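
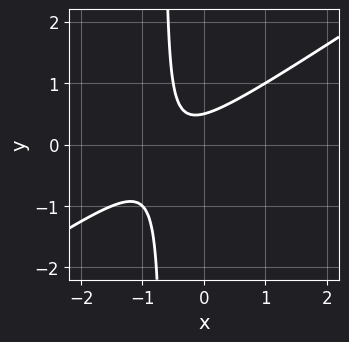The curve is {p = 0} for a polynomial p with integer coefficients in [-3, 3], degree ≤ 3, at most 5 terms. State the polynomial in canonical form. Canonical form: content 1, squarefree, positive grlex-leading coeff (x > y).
2*x^2 - 3*x*y + 2*x - 2*y + 1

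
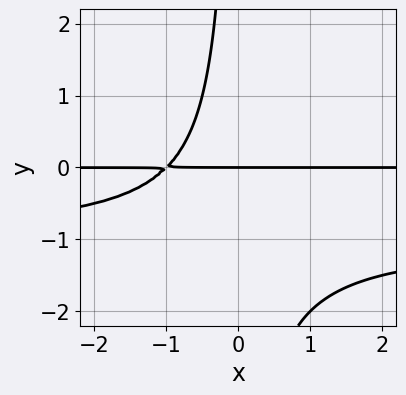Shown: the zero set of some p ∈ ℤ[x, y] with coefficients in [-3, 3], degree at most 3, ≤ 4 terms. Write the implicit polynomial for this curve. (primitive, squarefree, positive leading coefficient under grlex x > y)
1. Degree: a generic line meets the curve in up to 3 points, so deg p = 3.
2. Checking where it meets the axes: one y-axis crossing is at y = 0; the visible x-axis segment lies entirely on the curve.
3. Assembling these constraints gives the stated polynomial.

x*y^2 + x*y + y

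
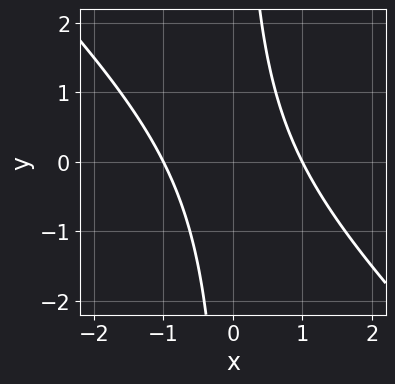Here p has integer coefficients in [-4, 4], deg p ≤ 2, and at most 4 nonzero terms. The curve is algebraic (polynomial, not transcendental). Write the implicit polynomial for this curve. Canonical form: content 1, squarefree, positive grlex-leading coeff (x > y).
x^2 + x*y - 1

First, degree: a generic line meets the curve in up to 2 points, so deg p = 2.
Next, against the integer gridlines: the x-axis gridline crossings are at x ∈ {-1, 1}; it misses every integer gridline on the y-axis.
Finally, these observations pin down the coefficients.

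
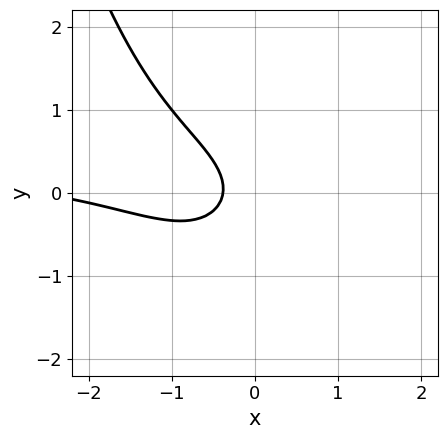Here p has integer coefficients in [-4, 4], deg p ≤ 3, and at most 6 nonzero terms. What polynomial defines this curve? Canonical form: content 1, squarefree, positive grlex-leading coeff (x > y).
2*x^2*y - x^2 - 3*y^2 - 3*x - 1

1. deg p = 3. A generic line meets the curve in up to 3 points.
2. From the axis intercepts and sections: it misses every integer gridline on the y-axis.
3. The integer polynomial consistent with all of this is the stated p.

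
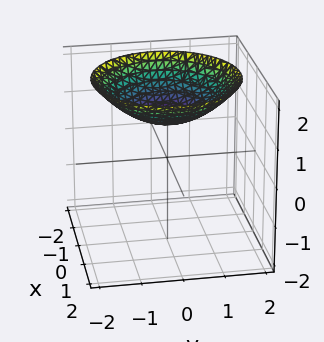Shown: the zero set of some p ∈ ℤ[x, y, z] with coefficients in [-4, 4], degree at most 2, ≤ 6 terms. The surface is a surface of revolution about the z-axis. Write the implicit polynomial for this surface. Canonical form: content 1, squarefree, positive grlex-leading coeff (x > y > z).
x^2 + y^2 - 3*z + 3

(a) The degree is 2 — no degree-1 surface has this shape.
(b) Symmetries: every cross-section ⟂ z is a circle, so x, y appear only via x² + y².
(c) Observable constraints: a circular section at z = 2 has radius between 1 and 2; it misses every integer gridline on the y-axis; it crosses the z-axis at the gridline z = 1; it misses every integer gridline on the x-axis.
(d) Putting this together gives p.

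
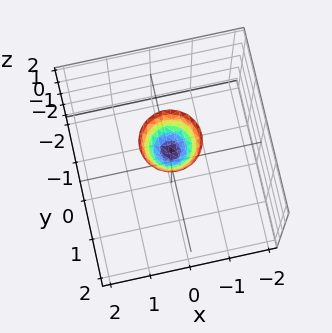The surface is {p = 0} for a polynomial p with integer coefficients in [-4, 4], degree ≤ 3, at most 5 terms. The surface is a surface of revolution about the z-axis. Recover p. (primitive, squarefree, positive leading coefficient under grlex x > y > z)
2*x^2 + 2*y^2 - z + 1

(a) The degree is 2 — no degree-1 surface has this shape.
(b) Symmetries: rotational symmetry about the z-axis ⇒ p depends on x, y only through x² + y².
(c) Reading off the gridlines: the surface avoids every integer y-axis point in the box; it meets the z-axis at z = 1 (among the integer gridlines); a circular section at z = 2 has radius between 0 and 1; no x-intercept at any integer in the box.
(d) The integer polynomial consistent with all of this is the stated p.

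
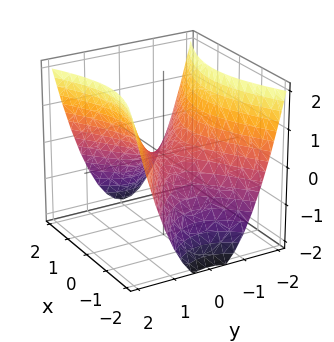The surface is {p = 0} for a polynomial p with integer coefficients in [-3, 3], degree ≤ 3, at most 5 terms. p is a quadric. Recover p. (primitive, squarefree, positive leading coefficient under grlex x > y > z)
(a) deg p = 2. A saddle surface; a quadric.
(b) Symmetries: the x ↦ −x reflection is a symmetry, so x appears only in even powers; mirror symmetry y ↦ −y ⇒ only even powers of y.
(c) Observable constraints: it meets the x-axis at x = 0 (among the integer gridlines); it meets the z-axis at z = 0 (among the integer gridlines); it crosses the y-axis at the gridline y = 0.
(d) Solving for integer coefficients yields p as stated.

x^2 - 2*y^2 + 2*z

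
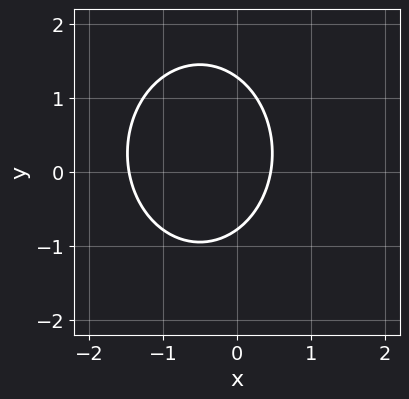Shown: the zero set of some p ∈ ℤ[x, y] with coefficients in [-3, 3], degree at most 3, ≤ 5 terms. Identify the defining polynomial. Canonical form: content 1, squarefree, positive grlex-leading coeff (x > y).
First, the degree is 2 — no degree-1 curve has this shape.
Finally, solving for integer coefficients yields p as stated.

3*x^2 + 2*y^2 + 3*x - y - 2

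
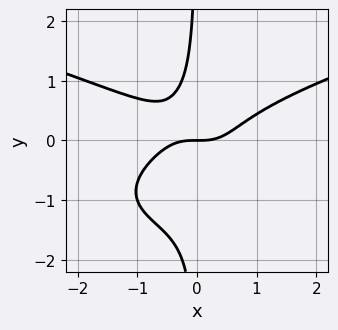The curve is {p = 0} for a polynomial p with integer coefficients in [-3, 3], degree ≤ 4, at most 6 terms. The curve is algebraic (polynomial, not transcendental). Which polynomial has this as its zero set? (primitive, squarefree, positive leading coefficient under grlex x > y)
(a) Degree: the shape is more complex than any degree-3 curve, so deg p = 4.
(b) From the visible intercepts: it meets the x-axis at x = 0 (among the integer gridlines); it meets the y-axis at y = 0 (among the integer gridlines).
(c) These observations pin down the coefficients.

2*x*y^3 - x^3 + 2*x*y^2 + y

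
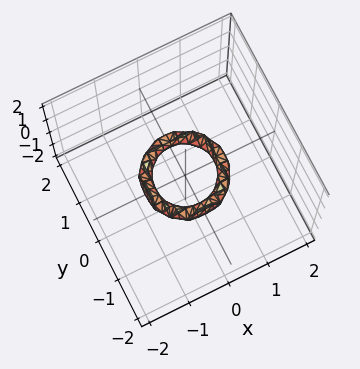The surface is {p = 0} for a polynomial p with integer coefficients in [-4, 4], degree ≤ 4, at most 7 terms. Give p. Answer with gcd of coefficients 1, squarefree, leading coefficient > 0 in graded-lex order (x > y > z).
deg p = 4.
By symmetry, the surface is invariant under rotation about z: p = q(x² + y², z).
Reading off the gridlines: a circular section at z = 0 has radius between 0 and 1; among the integer gridlines, it crosses the x-axis at x ∈ {-1, 1}; the y-axis gridline crossings are at y ∈ {-1, 1}; no z-intercept at any integer in the box.
Solving for integer coefficients yields p as stated.

2*x^4 + 4*x^2*y^2 + 2*y^4 - 3*x^2 - 3*y^2 + 2*z^2 + 1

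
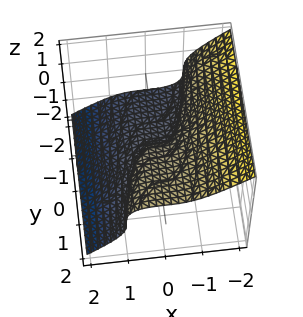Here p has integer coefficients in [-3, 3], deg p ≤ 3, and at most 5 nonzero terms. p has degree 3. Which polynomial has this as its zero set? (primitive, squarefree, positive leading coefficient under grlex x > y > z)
First, the degree is 3 — a generic line meets the surface in up to 3 points.
Then, against the integer gridlines: it crosses the y-axis at the gridline y = 0; it crosses the x-axis at the gridline x = 0; it meets the z-axis at z = 0 (among the integer gridlines).
Finally, these observations pin down the coefficients.

2*x^3 + 3*z^3 - y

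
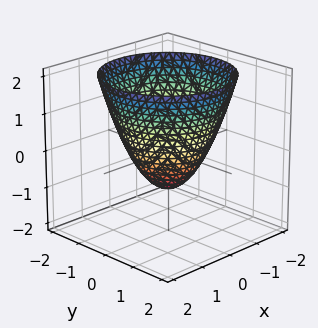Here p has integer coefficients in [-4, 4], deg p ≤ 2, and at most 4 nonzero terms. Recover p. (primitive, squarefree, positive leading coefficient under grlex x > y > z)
1. Degree: the shape is more complex than any degree-1 surface, so deg p = 2.
2. Symmetries: the surface is invariant under rotation about z: p = q(x² + y², z).
3. Against the integer gridlines: among the integer gridlines, it crosses the x-axis at x ∈ {-1, 1}; one z-axis crossing is at z = -1.
4. The integer polynomial consistent with all of this is the stated p.

x^2 + y^2 - z - 1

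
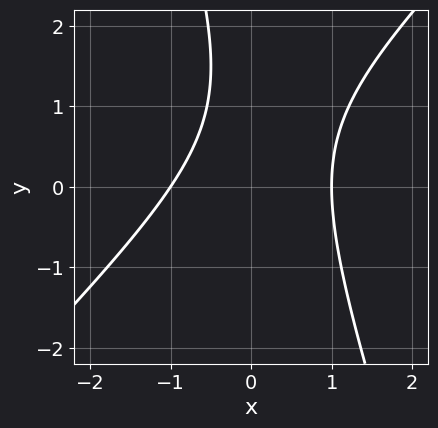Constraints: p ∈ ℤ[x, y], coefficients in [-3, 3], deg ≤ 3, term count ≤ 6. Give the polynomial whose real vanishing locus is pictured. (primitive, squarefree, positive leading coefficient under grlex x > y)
1. Degree: the shape is more complex than any degree-1 curve, so deg p = 2.
2. From the visible intercepts: it misses every integer gridline on the y-axis; the x-axis gridline crossings are at x ∈ {-1, 1}.
3. The integer polynomial consistent with all of this is the stated p.

3*x^2 - 2*x*y - y^2 + 2*y - 3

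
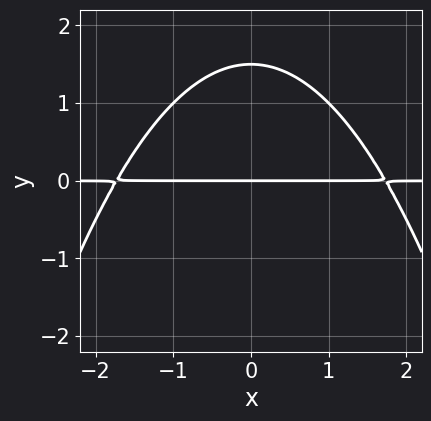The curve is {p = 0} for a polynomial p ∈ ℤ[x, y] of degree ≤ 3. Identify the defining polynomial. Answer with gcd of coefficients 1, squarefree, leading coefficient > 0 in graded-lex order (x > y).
First, deg p = 3. No degree-2 curve has this shape.
Then, symmetries: the x ↦ −x reflection is a symmetry, so x appears only in even powers.
Then, from the axis intercepts and sections: one y-axis crossing is at y = 0; every point of the x-axis in the box is on the curve.
Finally, these observations pin down the coefficients.

x^2*y + 2*y^2 - 3*y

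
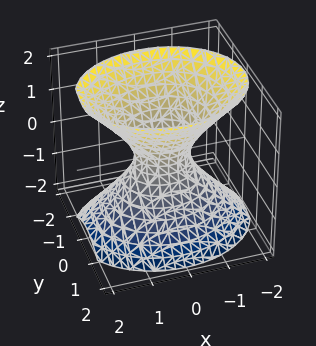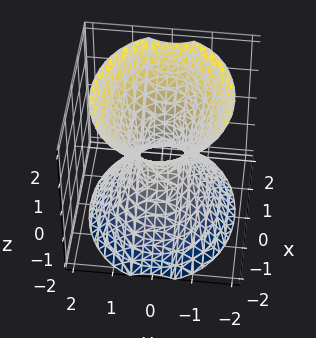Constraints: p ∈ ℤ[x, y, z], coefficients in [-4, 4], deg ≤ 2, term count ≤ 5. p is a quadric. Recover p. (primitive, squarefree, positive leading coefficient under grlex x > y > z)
(a) Degree: an hourglass — one-sheet hyperboloid; a quadric, so deg p = 2.
(b) Symmetries: mirror symmetry y ↦ −y ⇒ only even powers of y; it's symmetric under x → −x, forcing even powers of x; it's symmetric under z → −z, forcing even powers of z.
(c) Observable constraints: the surface avoids every integer z-axis point in the box.
(d) Assembling these constraints gives the stated polynomial.

2*x^2 + 3*y^2 - 2*z^2 - 1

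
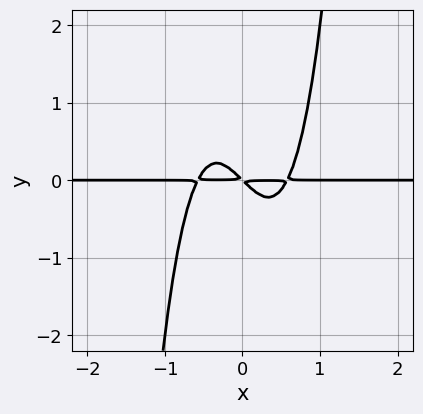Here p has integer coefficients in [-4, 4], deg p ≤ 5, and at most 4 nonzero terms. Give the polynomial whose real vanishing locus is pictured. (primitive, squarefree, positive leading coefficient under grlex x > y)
(a) Degree: the shape is more complex than any degree-3 curve, so deg p = 4.
(b) Reading off the gridlines: every point of the x-axis in the box is on the curve.
(c) These observations pin down the coefficients.

3*x^3*y - x*y - y^2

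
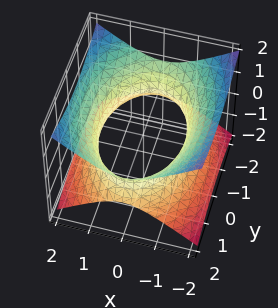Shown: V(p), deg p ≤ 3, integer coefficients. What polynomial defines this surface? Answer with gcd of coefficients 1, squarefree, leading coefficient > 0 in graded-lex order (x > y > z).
2*x^2 + y^2 - 3*z^2 - 3

1. deg p = 2. An hourglass — one-sheet hyperboloid; a quadric.
2. Symmetries: mirror symmetry z ↦ −z ⇒ only even powers of z; it's symmetric under x → −x, forcing even powers of x; it's symmetric under y → −y, forcing even powers of y.
3. Against the integer gridlines: the surface avoids every integer z-axis point in the box.
4. Matching integer coefficients to the picture gives p.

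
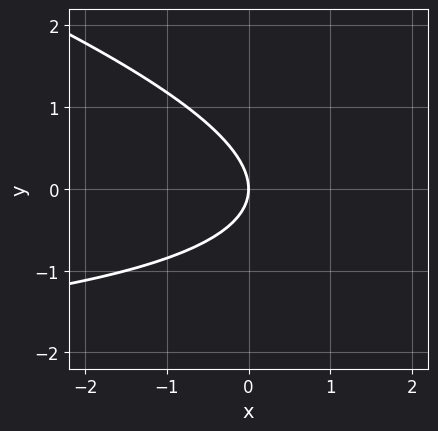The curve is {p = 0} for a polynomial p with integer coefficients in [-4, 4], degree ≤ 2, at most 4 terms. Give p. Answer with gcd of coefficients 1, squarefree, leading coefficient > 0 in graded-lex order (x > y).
x*y + 3*y^2 + 3*x

1. deg p = 2.
2. From the axis intercepts and sections: it meets the x-axis at x = 0 (among the integer gridlines); one y-axis crossing is at y = 0.
3. Assembling these constraints gives the stated polynomial.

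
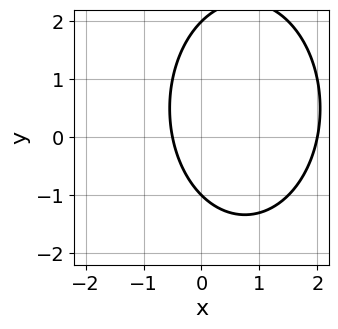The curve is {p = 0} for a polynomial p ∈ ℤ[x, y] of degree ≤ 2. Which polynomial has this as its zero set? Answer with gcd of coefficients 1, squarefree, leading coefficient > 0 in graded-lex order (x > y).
2*x^2 + y^2 - 3*x - y - 2

First, deg p = 2. The shape is more complex than any degree-1 curve.
Next, from the axis intercepts and sections: it meets the x-axis at x = 2 (among the integer gridlines); among the integer gridlines, it crosses the y-axis at y ∈ {-1, 2}.
Finally, putting this together gives p.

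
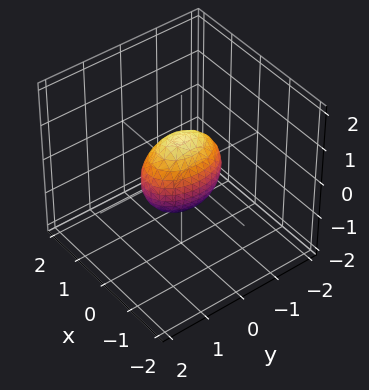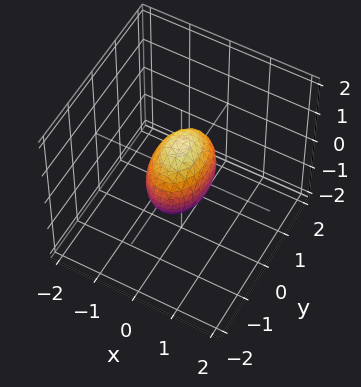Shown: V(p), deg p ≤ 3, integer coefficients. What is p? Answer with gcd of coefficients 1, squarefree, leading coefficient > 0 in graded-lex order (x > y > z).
2*x^2 + y^2 + z^2 - 1

1. deg p = 2. A closed, bounded, convex surface; a quadric.
2. Symmetries: mirror symmetry y ↦ −y ⇒ only even powers of y; mirror symmetry x ↦ −x ⇒ only even powers of x; it's symmetric under z → −z, forcing even powers of z.
3. Checking where it meets the axes: among the integer gridlines, it crosses the y-axis at y ∈ {-1, 1}; among the integer gridlines, it crosses the z-axis at z ∈ {-1, 1}.
4. These observations pin down the coefficients.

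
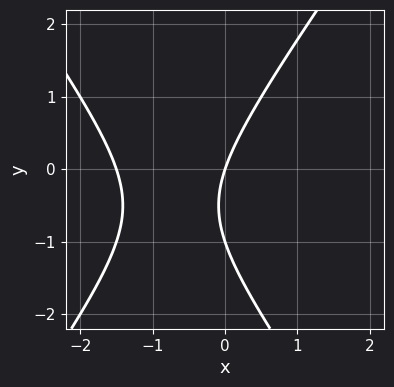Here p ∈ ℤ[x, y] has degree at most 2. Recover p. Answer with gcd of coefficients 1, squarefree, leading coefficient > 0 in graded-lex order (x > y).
2*x^2 - y^2 + 3*x - y

First, degree: a generic line meets the curve in up to 2 points, so deg p = 2.
Then, from the axis intercepts and sections: among the integer gridlines, it crosses the y-axis at y ∈ {-1, 0}; it meets the x-axis at x = 0 (among the integer gridlines).
Finally, matching integer coefficients to the picture gives p.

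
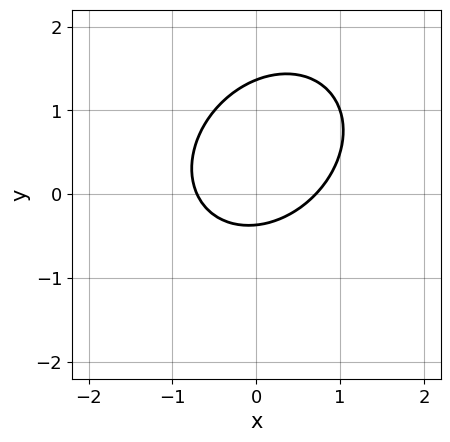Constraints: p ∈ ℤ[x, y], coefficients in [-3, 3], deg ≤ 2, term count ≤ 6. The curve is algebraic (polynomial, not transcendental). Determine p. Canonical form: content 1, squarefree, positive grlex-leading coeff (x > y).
2*x^2 - x*y + 2*y^2 - 2*y - 1

1. Degree: a generic line meets the curve in up to 2 points, so deg p = 2.
2. The integer polynomial consistent with all of this is the stated p.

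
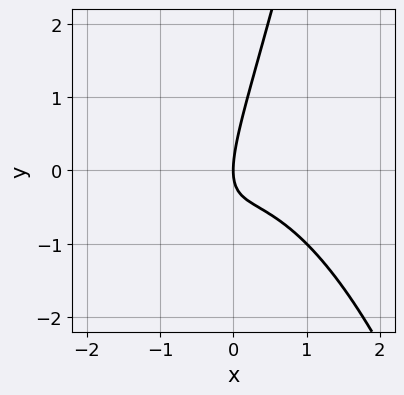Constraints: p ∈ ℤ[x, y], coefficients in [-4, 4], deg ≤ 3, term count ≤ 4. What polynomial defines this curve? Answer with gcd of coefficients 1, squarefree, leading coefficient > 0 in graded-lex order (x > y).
First, degree: a generic line meets the curve in up to 3 points, so deg p = 3.
Then, from the axis intercepts and sections: it crosses the x-axis at the gridline x = 0; it crosses the y-axis at the gridline y = 0.
Finally, these observations pin down the coefficients.

2*x^3 + 3*x*y - y^2 + 2*x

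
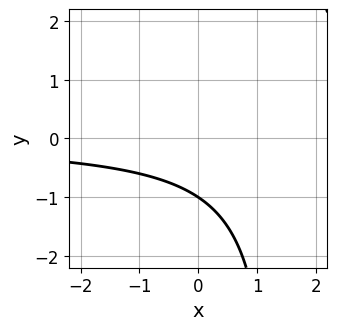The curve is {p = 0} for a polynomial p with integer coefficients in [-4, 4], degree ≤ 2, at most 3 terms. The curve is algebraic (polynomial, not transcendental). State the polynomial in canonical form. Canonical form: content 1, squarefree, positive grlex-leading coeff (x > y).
(a) Degree: a generic line meets the curve in up to 2 points, so deg p = 2.
(b) Reading off the gridlines: one y-axis crossing is at y = -1; it misses every integer gridline on the x-axis.
(c) Together with the visible shape, these determine p as stated.

2*x*y - 3*y - 3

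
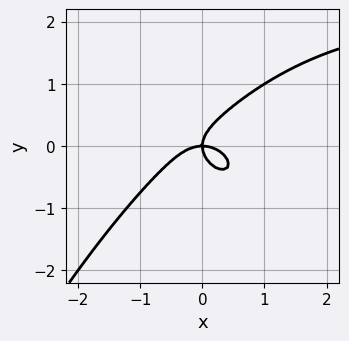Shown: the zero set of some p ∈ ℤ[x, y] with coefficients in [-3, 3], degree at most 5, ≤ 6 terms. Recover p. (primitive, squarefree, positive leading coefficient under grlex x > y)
x^3*y - 2*x^3 + 3*y^3 - 2*x*y

First, degree: the shape is more complex than any degree-3 curve, so deg p = 4.
Then, reading off the gridlines: it meets the y-axis at y = 0 (among the integer gridlines); one x-axis crossing is at x = 0.
Finally, these observations pin down the coefficients.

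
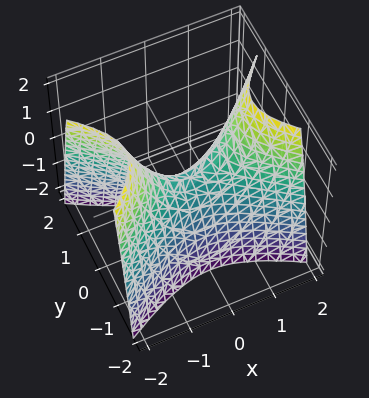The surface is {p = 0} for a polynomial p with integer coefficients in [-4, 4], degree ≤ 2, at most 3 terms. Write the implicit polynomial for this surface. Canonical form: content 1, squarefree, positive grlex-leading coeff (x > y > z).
x^2 - 2*y^2 - z

deg p = 2. A hyperbolic paraboloid; a quadric.
Symmetries: mirror symmetry x ↦ −x ⇒ only even powers of x; mirror symmetry y ↦ −y ⇒ only even powers of y.
Checking where it meets the axes: it meets the y-axis at y = 0 (among the integer gridlines); it meets the z-axis at z = 0 (among the integer gridlines); it meets the x-axis at x = 0 (among the integer gridlines).
These observations pin down the coefficients.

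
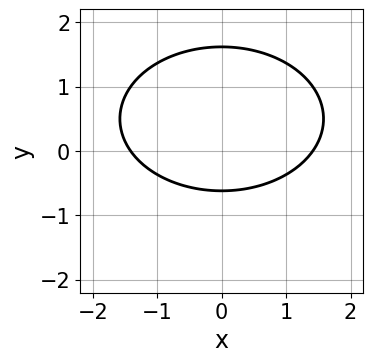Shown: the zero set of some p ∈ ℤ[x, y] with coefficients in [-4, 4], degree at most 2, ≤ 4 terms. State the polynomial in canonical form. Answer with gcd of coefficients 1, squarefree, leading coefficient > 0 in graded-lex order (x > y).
x^2 + 2*y^2 - 2*y - 2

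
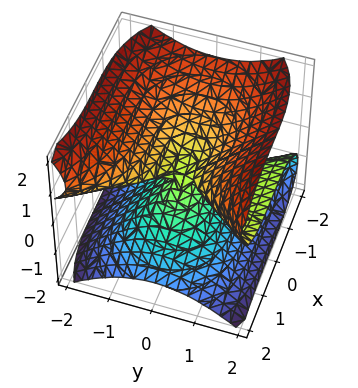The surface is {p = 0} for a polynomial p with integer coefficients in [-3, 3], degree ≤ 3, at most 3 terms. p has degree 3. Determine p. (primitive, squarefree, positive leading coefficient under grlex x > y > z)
x^3 - 3*y^2*z + 3*z^3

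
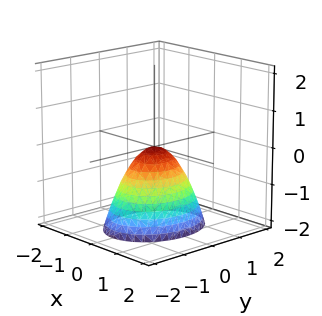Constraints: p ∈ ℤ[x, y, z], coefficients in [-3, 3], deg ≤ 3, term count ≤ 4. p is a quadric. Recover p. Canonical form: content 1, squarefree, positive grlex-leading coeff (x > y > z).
3*x^2 + 2*y^2 + 2*z

(a) deg p = 2. A paraboloid; a quadric.
(b) Symmetries: mirror symmetry y ↦ −y ⇒ only even powers of y; mirror symmetry x ↦ −x ⇒ only even powers of x.
(c) Observable constraints: one z-axis crossing is at z = 0; it crosses the x-axis at the gridline x = 0.
(d) These observations pin down the coefficients.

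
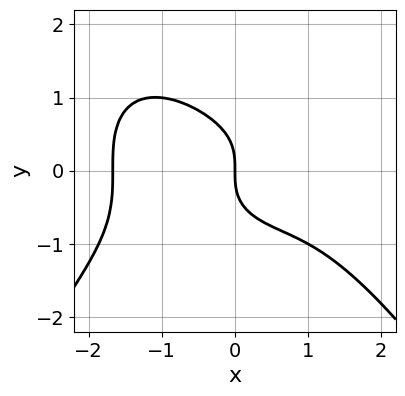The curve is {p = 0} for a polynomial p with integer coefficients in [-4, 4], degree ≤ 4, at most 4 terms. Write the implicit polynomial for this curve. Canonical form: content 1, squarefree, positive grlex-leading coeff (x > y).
(a) deg p = 4. No degree-3 curve has this shape.
(b) Against the integer gridlines: it meets the y-axis at y = 0 (among the integer gridlines); one x-axis crossing is at x = 0.
(c) Fitting integer coefficients to these (and the overall shape) gives p.

x^4 + 3*y^3 - x^2 + 3*x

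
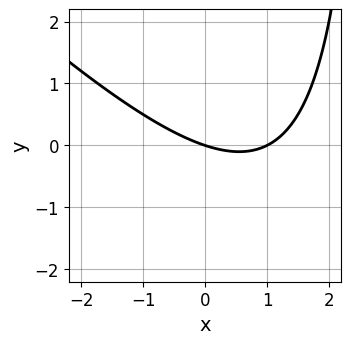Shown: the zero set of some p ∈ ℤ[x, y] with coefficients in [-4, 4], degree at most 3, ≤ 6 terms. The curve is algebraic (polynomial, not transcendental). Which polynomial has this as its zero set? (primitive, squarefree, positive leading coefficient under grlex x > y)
First, deg p = 2. A generic line meets the curve in up to 2 points.
Then, checking where it meets the axes: one y-axis crossing is at y = 0; among the integer gridlines, it crosses the x-axis at x ∈ {0, 1}.
Finally, solving for integer coefficients yields p as stated.

x^2 + x*y - x - 3*y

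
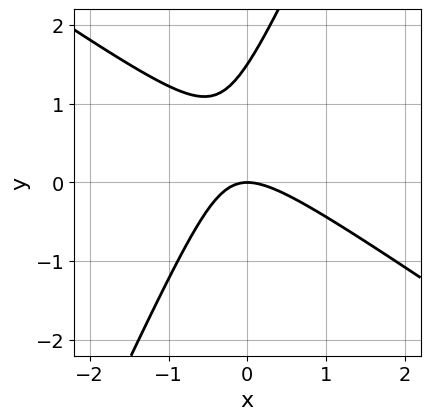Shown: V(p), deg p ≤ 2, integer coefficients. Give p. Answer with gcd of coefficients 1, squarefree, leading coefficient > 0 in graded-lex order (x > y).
3*x^2 + 3*x*y - 2*y^2 + 3*y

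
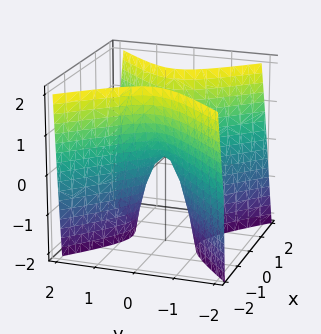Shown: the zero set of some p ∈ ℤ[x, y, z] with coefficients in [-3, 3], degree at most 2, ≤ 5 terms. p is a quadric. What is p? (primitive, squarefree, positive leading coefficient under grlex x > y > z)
3*x^2 - 3*y^2 - z

(a) Degree: a saddle surface; a quadric, so deg p = 2.
(b) Symmetries: mirror symmetry y ↦ −y ⇒ only even powers of y; it's symmetric under x → −x, forcing even powers of x.
(c) Observable constraints: one y-axis crossing is at y = 0; one z-axis crossing is at z = 0; it meets the x-axis at x = 0 (among the integer gridlines).
(d) Fitting integer coefficients to these (and the overall shape) gives p.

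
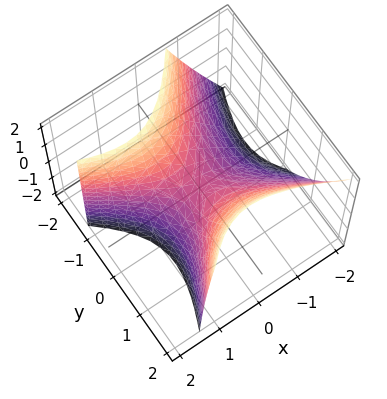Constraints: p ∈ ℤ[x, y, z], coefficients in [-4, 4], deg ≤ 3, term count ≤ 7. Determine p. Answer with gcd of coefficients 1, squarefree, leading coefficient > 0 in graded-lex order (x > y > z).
1. The degree is 2 — the shape is more complex than any degree-1 surface.
2. Checking where it meets the axes: it crosses the y-axis at the gridline y = 0; one x-axis crossing is at x = 0.
3. Solving for integer coefficients yields p as stated.

2*x^2 + 2*x*y - x*z - 2*y^2 + 2*z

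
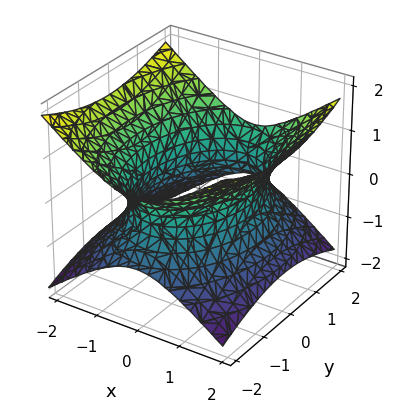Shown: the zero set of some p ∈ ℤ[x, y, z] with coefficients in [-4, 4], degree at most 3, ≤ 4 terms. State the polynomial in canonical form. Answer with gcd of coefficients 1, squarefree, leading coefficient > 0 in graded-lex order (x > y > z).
1. The degree is 2 — one connected sheet with a waist; a quadric.
2. Symmetries: it's symmetric under z → −z, forcing even powers of z; the y ↦ −y reflection is a symmetry, so y appears only in even powers; the x ↦ −x reflection is a symmetry, so x appears only in even powers.
3. Reading off the gridlines: no z-intercept at any integer in the box.
4. The integer polynomial consistent with all of this is the stated p.

2*x^2 + y^2 - 3*z^2 - 3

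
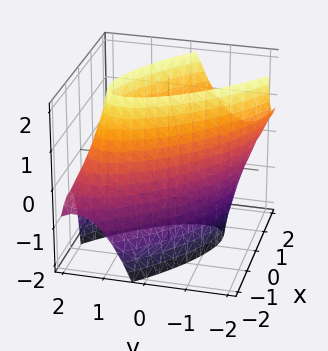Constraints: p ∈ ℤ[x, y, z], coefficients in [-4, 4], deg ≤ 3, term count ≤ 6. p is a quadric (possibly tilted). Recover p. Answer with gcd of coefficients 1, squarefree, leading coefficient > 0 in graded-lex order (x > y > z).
2*x^2 + 3*x*y - x*z + 2*y^2 - 3

First, the degree is 2 — the shape is more complex than any degree-1 surface.
Next, from the axis intercepts and sections: it misses every integer gridline on the z-axis.
Finally, fitting integer coefficients to these (and the overall shape) gives p.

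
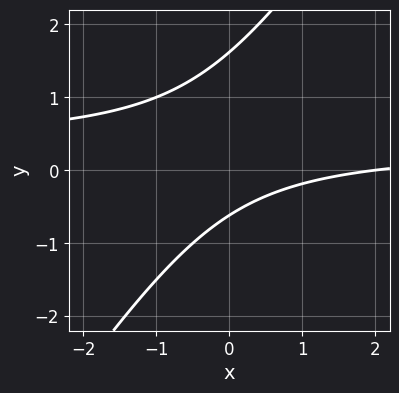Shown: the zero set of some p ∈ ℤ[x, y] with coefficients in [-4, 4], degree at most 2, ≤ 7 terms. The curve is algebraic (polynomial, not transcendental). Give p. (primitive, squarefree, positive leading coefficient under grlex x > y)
First, degree: the shape is more complex than any degree-1 curve, so deg p = 2.
Next, from the visible intercepts: it meets the x-axis at x = 2 (among the integer gridlines).
Finally, matching integer coefficients to the picture gives p.

3*x*y - 2*y^2 - x + 2*y + 2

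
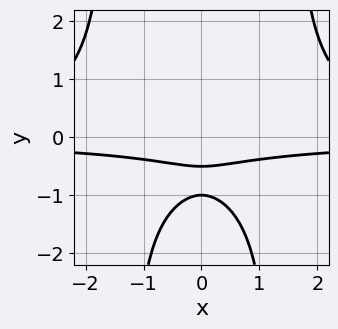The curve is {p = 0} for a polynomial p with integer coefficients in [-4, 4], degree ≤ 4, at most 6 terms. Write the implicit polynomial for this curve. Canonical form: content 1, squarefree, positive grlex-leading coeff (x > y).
x^2*y^2 - 2*y^2 - 3*y - 1

First, deg p = 4. A generic line meets the curve in up to 4 points.
Next, symmetries: the x ↦ −x reflection is a symmetry, so x appears only in even powers.
Next, reading off the gridlines: the curve avoids every integer x-axis point in the box; one y-axis crossing is at y = -1.
Finally, matching integer coefficients to the picture gives p.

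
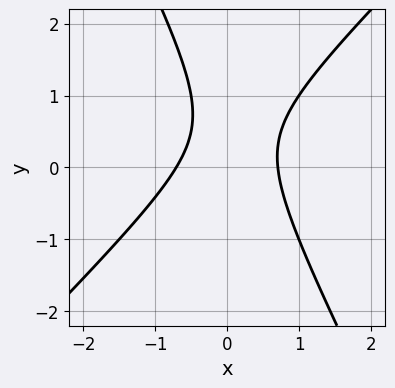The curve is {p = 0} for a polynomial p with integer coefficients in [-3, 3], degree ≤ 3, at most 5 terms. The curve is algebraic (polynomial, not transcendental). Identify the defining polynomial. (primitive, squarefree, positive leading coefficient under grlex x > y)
(a) The degree is 2 — a generic line meets the curve in up to 2 points.
(b) Checking where it meets the axes: it misses every integer gridline on the y-axis.
(c) Together with the visible shape, these determine p as stated.

2*x^2 - x*y - y^2 + y - 1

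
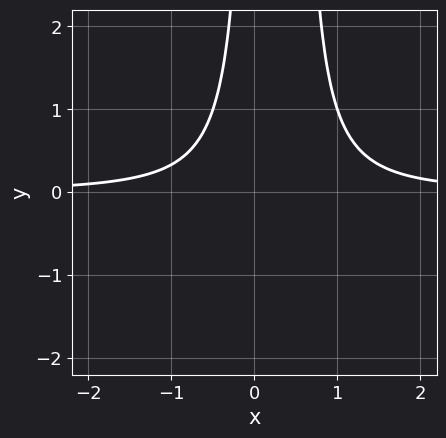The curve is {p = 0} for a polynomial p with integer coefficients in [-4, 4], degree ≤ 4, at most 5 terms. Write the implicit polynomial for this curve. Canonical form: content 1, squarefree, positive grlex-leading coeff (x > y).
1. Degree: no degree-2 curve has this shape, so deg p = 3.
2. Observable constraints: the curve avoids every integer x-axis point in the box; no y-intercept at any integer in the box.
3. Fitting integer coefficients to these (and the overall shape) gives p.

2*x^2*y - x*y - 1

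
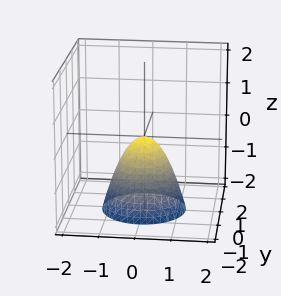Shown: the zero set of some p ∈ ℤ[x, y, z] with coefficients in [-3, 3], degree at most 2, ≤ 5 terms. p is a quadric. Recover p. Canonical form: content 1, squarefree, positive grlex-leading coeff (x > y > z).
deg p = 2.
Symmetries: the z-axis is an axis of rotation, so x and y enter only as x² + y².
From the axis intercepts and sections: a circular section at z = -2 has radius between 1 and 2; it meets the y-axis at y = 0 (among the integer gridlines); it meets the z-axis at z = 0 (among the integer gridlines); it crosses the x-axis at the gridline x = 0.
Fitting integer coefficients to these (and the overall shape) gives p.

3*x^2 + 3*y^2 + 2*z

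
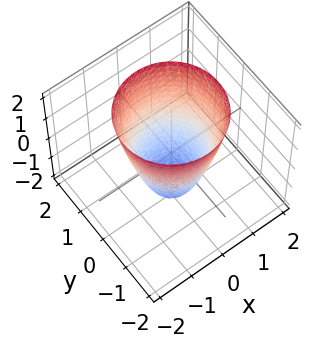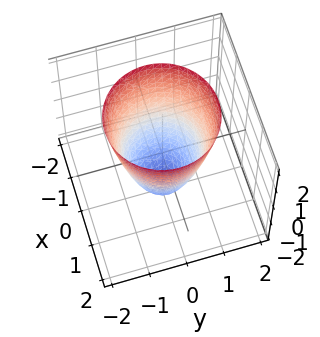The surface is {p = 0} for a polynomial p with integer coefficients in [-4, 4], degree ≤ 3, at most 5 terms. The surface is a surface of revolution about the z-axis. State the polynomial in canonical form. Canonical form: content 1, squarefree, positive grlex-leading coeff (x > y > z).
First, degree: the shape is more complex than any degree-1 surface, so deg p = 2.
Next, by symmetry, the z-axis is an axis of rotation, so x and y enter only as x² + y².
Then, from the axis intercepts and sections: the y-axis gridline crossings are at y ∈ {-1, 1}; the x-axis gridline crossings are at x ∈ {-1, 1}; one z-axis crossing is at z = -2.
Finally, putting this together gives p.

2*x^2 + 2*y^2 - z - 2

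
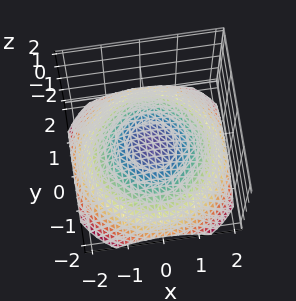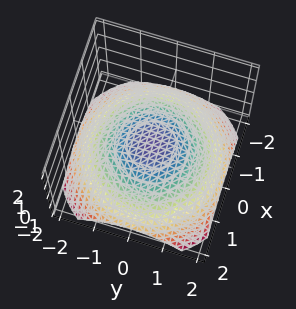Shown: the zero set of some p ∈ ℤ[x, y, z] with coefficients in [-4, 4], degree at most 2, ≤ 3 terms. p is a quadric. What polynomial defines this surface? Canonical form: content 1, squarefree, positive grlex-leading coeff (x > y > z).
x^2 + y^2 + 3*z

1. deg p = 2. A paraboloid; a quadric.
2. Symmetries: rotational symmetry about the z-axis ⇒ p depends on x, y only through x² + y².
3. From the visible intercepts: one y-axis crossing is at y = 0; it meets the x-axis at x = 0 (among the integer gridlines).
4. These observations pin down the coefficients.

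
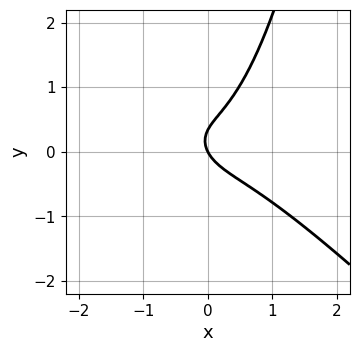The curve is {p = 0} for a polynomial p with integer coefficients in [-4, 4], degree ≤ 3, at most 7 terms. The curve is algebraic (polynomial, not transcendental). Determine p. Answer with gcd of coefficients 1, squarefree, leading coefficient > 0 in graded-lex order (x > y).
1. Degree: no degree-2 curve has this shape, so deg p = 3.
2. From the visible intercepts: one y-axis crossing is at y = 0; it meets the x-axis at x = 0 (among the integer gridlines).
3. Fitting integer coefficients to these (and the overall shape) gives p.

3*x^3 + 3*x^2*y - 3*y^2 + 2*x + y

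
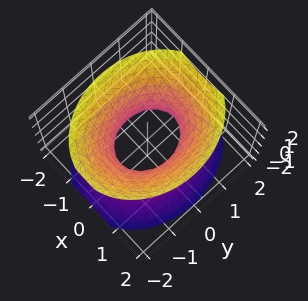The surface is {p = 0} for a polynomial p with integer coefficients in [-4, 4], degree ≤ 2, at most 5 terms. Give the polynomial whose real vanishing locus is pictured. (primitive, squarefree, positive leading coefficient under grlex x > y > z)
3*x^2 + 2*y^2 - 2*z^2 - 2

Degree: an hourglass — one-sheet hyperboloid; a quadric, so deg p = 2.
Symmetries: the z ↦ −z reflection is a symmetry, so z appears only in even powers; the y ↦ −y reflection is a symmetry, so y appears only in even powers; mirror symmetry x ↦ −x ⇒ only even powers of x.
Checking where it meets the axes: the y-axis gridline crossings are at y ∈ {-1, 1}; it misses every integer gridline on the z-axis.
Assembling these constraints gives the stated polynomial.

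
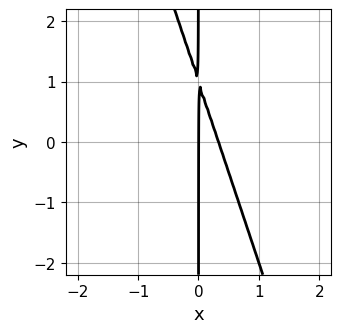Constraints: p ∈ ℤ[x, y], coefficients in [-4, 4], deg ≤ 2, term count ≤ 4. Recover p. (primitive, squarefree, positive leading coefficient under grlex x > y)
(a) deg p = 2. A generic line meets the curve in up to 2 points.
(b) Reading off the gridlines: one x-axis crossing is at x = 0; the visible y-axis segment lies entirely on the curve.
(c) Putting this together gives p.

3*x^2 + x*y - x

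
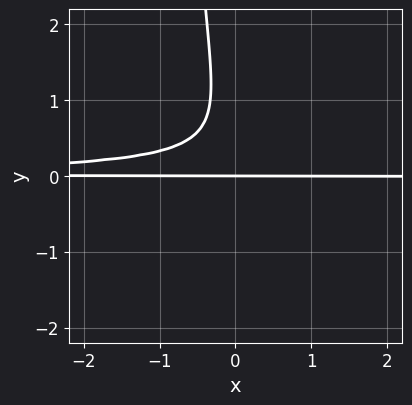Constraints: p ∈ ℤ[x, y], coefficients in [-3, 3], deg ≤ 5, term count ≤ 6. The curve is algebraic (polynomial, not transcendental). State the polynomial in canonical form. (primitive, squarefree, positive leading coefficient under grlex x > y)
Degree: no degree-3 curve has this shape, so deg p = 4.
Against the integer gridlines: one y-axis crossing is at y = 0; every point of the x-axis in the box is on the curve.
These observations pin down the coefficients.

x*y^3 + 2*x*y^2 + y^3 - y^2 + y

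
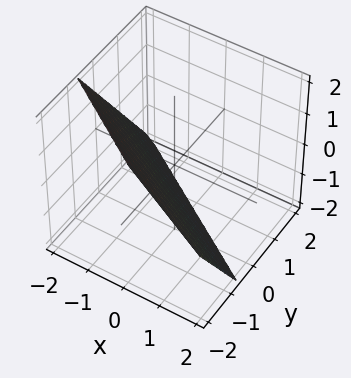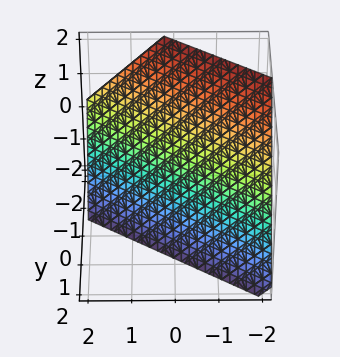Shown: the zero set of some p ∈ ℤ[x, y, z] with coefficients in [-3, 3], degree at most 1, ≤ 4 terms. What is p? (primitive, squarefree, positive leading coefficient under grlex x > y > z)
2*x + 3*y + 2*z + 2

(a) The degree is 1 — the surface is flat (a plane).
(b) Against the integer gridlines: it crosses the z-axis at the gridline z = -1; it meets the x-axis at x = -1 (among the integer gridlines).
(c) Together with the visible shape, these determine p as stated.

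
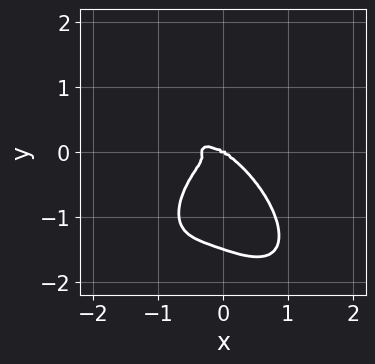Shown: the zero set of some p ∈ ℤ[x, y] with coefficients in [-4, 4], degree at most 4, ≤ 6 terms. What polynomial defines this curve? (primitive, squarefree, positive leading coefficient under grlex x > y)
First, the degree is 4 — no degree-3 curve has this shape.
Then, from the visible intercepts: one x-axis crossing is at x = 0; it crosses the y-axis at the gridline y = 0.
Finally, these observations pin down the coefficients.

3*x^4 + 2*y^4 + x^3 - x*y^2 + 3*y^3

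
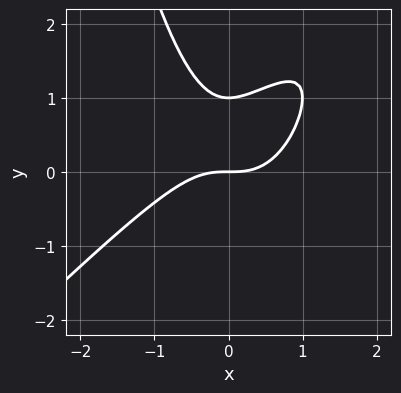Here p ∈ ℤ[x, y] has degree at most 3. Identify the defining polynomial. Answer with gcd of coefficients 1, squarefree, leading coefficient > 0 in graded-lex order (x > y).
x^3 - x^2*y + y^2 - y

1. deg p = 3. The shape is more complex than any degree-2 curve.
2. Reading off the gridlines: it meets the x-axis at x = 0 (among the integer gridlines); among the integer gridlines, it crosses the y-axis at y ∈ {0, 1}.
3. Matching integer coefficients to the picture gives p.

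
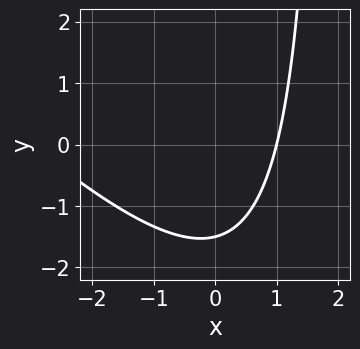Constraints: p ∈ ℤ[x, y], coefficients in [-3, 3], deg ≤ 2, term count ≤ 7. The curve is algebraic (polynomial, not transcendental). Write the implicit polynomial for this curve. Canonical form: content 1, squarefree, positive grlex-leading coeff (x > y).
x^2 + x*y + 2*x - 2*y - 3

The degree is 2 — the shape is more complex than any degree-1 curve.
From the visible intercepts: one x-axis crossing is at x = 1.
These observations pin down the coefficients.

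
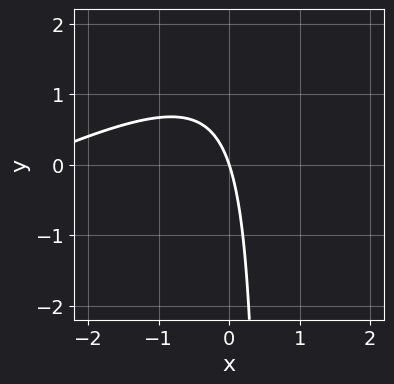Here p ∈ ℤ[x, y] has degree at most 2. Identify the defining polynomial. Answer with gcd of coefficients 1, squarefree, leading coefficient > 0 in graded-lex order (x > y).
x^2 - 2*x*y + 3*x + y

First, deg p = 2. No degree-1 curve has this shape.
Next, reading off the gridlines: it crosses the y-axis at the gridline y = 0; one x-axis crossing is at x = 0.
Finally, fitting integer coefficients to these (and the overall shape) gives p.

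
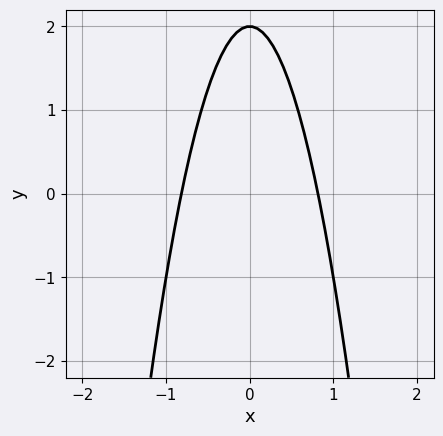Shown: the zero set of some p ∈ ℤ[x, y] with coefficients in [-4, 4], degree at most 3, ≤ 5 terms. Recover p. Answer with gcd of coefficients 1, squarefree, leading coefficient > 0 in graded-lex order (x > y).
(a) Degree: no degree-1 curve has this shape, so deg p = 2.
(b) Symmetries: mirror symmetry x ↦ −x ⇒ only even powers of x.
(c) Observable constraints: one y-axis crossing is at y = 2.
(d) Solving for integer coefficients yields p as stated.

3*x^2 + y - 2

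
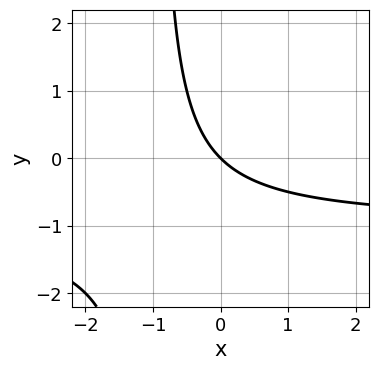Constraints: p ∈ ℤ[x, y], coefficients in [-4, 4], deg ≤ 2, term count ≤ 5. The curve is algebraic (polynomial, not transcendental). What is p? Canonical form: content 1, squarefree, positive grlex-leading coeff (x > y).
(a) The degree is 2 — no degree-1 curve has this shape.
(b) Against the integer gridlines: one y-axis crossing is at y = 0; it crosses the x-axis at the gridline x = 0.
(c) These observations pin down the coefficients.

x*y + x + y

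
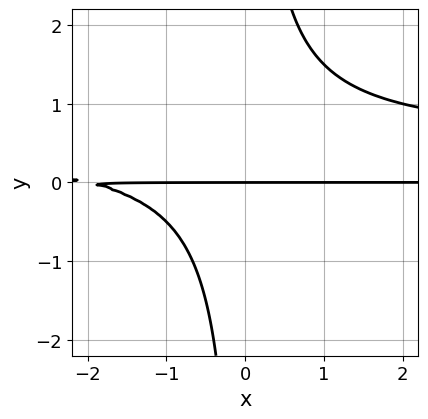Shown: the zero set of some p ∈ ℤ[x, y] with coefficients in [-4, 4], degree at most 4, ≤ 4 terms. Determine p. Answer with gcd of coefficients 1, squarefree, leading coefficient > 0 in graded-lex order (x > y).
First, deg p = 3. No degree-2 curve has this shape.
Then, against the integer gridlines: it crosses the y-axis at the gridline y = 0; the visible x-axis segment lies entirely on the curve.
Finally, together with the visible shape, these determine p as stated.

2*x*y^2 - x*y - 2*y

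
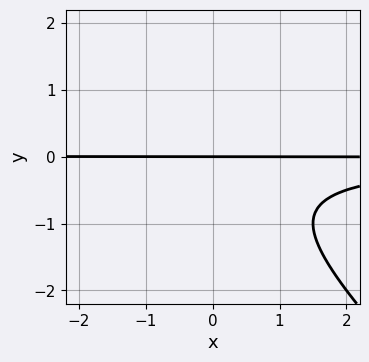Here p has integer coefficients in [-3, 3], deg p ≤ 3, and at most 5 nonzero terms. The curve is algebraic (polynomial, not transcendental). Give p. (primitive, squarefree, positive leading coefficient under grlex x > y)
2*x*y^2 + 2*y^3 + y^2 + 2*y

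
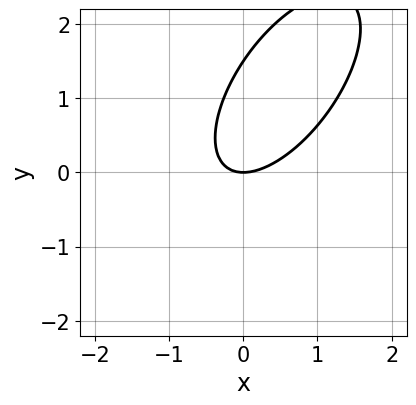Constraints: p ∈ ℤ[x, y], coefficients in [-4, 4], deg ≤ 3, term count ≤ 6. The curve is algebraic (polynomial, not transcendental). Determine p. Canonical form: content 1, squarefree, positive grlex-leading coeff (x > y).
3*x^2 - 3*x*y + 2*y^2 - 3*y

1. Degree: no degree-1 curve has this shape, so deg p = 2.
2. Reading off the gridlines: it crosses the y-axis at the gridline y = 0; it meets the x-axis at x = 0 (among the integer gridlines).
3. Solving for integer coefficients yields p as stated.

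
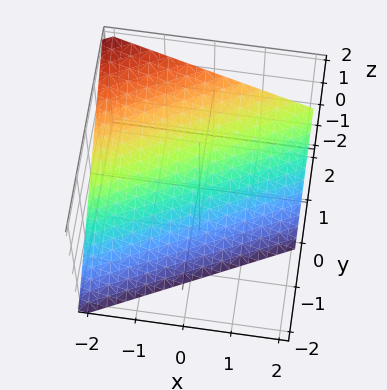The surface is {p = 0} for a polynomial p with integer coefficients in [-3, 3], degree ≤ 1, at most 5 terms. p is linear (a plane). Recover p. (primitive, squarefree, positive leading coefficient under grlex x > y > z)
x - 2*y + 2*z + 2

Degree: every cross-section is a straight line — this is a plane, so deg p = 1.
From the axis intercepts and sections: it meets the z-axis at z = -1 (among the integer gridlines); one x-axis crossing is at x = -2.
These observations pin down the coefficients.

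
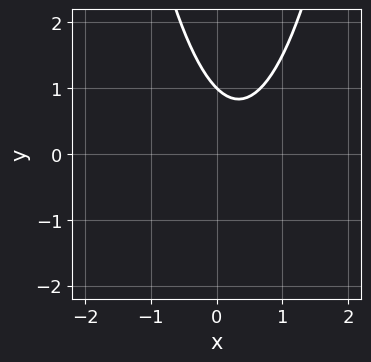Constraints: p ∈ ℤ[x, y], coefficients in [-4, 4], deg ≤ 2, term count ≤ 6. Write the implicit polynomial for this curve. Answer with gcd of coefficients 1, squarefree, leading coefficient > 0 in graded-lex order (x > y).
The degree is 2 — the shape is more complex than any degree-1 curve.
Against the integer gridlines: no x-intercept at any integer in the box; it meets the y-axis at y = 1 (among the integer gridlines).
Fitting integer coefficients to these (and the overall shape) gives p.

3*x^2 - 2*x - 2*y + 2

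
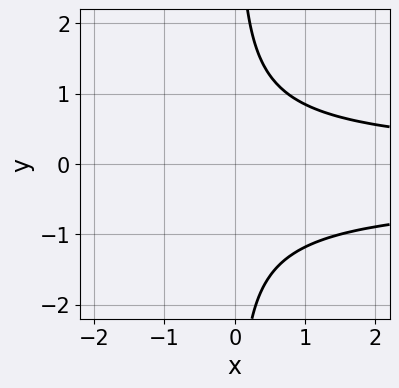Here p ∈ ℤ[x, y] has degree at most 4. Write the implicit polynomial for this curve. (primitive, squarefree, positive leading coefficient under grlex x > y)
(a) Degree: a generic line meets the curve in up to 3 points, so deg p = 3.
(b) Observable constraints: it misses every integer gridline on the x-axis; it misses every integer gridline on the y-axis.
(c) Fitting integer coefficients to these (and the overall shape) gives p.

3*x*y^2 + x*y - 3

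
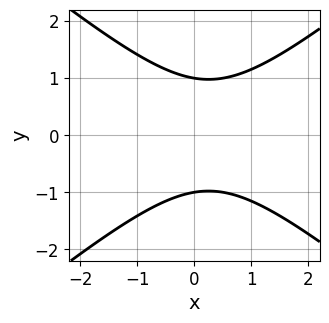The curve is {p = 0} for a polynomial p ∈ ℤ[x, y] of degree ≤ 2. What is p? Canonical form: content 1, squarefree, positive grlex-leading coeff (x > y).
2*x^2 - 3*y^2 - x + 3

Degree: the shape is more complex than any degree-1 curve, so deg p = 2.
Symmetries: it's symmetric under y → −y, forcing even powers of y.
From the axis intercepts and sections: the y-axis gridline crossings are at y ∈ {-1, 1}; the curve avoids every integer x-axis point in the box.
The integer polynomial consistent with all of this is the stated p.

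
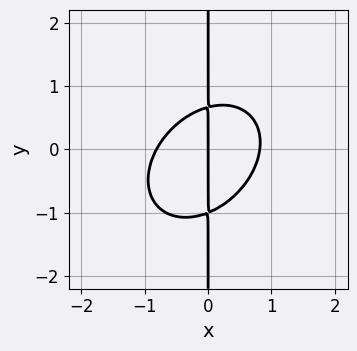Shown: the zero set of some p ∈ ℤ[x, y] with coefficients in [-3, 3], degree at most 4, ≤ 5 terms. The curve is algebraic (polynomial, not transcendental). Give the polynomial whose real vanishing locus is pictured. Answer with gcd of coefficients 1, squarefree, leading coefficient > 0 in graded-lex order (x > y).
1. Degree: the shape is more complex than any degree-2 curve, so deg p = 3.
2. Reading off the gridlines: every point of the y-axis in the box is on the curve; it crosses the x-axis at the gridline x = 0.
3. Solving for integer coefficients yields p as stated.

3*x^3 - 2*x^2*y + 3*x*y^2 + x*y - 2*x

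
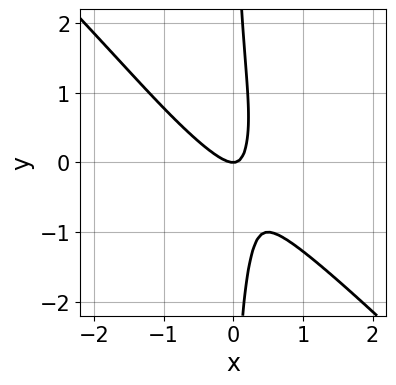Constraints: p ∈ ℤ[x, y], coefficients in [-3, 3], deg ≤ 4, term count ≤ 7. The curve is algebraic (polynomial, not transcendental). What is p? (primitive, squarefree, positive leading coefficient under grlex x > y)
x^2*y^2 + x*y^3 + 3*x^2 + 3*x*y - y

(a) Degree: the shape is more complex than any degree-3 curve, so deg p = 4.
(b) Reading off the gridlines: it crosses the x-axis at the gridline x = 0; it crosses the y-axis at the gridline y = 0.
(c) Putting this together gives p.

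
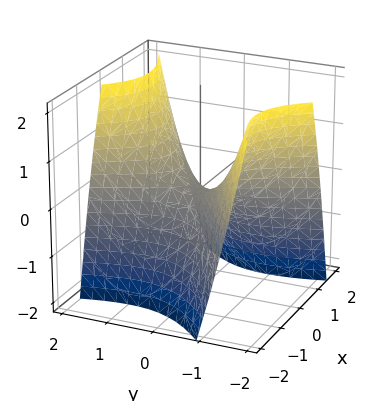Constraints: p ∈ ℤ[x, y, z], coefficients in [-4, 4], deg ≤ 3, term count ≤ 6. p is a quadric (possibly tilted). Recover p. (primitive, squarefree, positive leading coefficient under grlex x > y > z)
3*x^2 - 3*x*y - 2*y^2 + 3*z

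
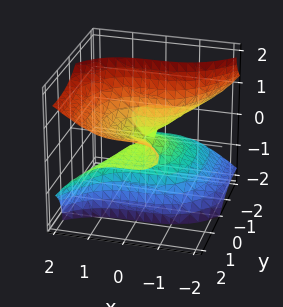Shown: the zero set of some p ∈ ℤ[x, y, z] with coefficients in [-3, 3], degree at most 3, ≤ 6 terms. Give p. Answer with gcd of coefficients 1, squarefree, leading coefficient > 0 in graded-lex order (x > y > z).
First, the degree is 3 — a generic line meets the surface in up to 3 points.
Next, observable constraints: it meets the z-axis at z = 0 (among the integer gridlines); the visible y-axis segment lies entirely on the surface; it crosses the x-axis at the gridline x = 0.
Finally, putting this together gives p.

x^3 + y^2*z - 2*y*z^2 - z^3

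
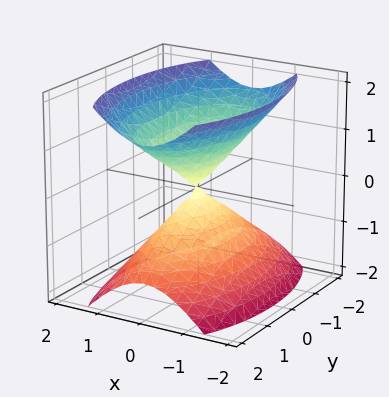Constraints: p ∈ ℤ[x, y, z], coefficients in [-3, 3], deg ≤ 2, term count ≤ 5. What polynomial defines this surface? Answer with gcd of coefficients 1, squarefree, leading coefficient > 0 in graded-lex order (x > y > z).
First, I count 2 distinct pieces.
Then, degree: a double cone through the origin; a quadric, so deg p = 2.
Next, symmetries: mirror symmetry x ↦ −x ⇒ only even powers of x; it's symmetric under y → −y, forcing even powers of y; it's symmetric under z → −z, forcing even powers of z.
Then, against the integer gridlines: it crosses the x-axis at the gridline x = 0; one y-axis crossing is at y = 0; one z-axis crossing is at z = 0.
Finally, assembling these constraints gives the stated polynomial.

3*x^2 + y^2 - 2*z^2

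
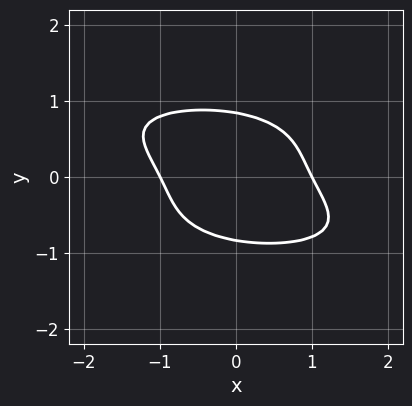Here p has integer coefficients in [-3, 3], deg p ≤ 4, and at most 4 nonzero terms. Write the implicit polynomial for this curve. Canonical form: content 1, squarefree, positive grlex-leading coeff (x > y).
First, the degree is 4 — a generic line meets the curve in up to 4 points.
Next, from the axis intercepts and sections: among the integer gridlines, it crosses the x-axis at x ∈ {-1, 1}.
Finally, putting this together gives p.

2*y^4 + x^2 + x*y - 1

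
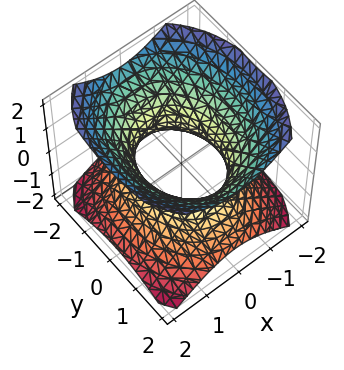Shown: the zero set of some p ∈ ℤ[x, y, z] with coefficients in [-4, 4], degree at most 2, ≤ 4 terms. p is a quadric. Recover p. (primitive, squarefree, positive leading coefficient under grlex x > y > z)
First, the degree is 2 — an hourglass — one-sheet hyperboloid; a quadric.
Then, symmetries: mirror symmetry y ↦ −y ⇒ only even powers of y; it's symmetric under z → −z, forcing even powers of z; mirror symmetry x ↦ −x ⇒ only even powers of x.
Then, reading off the gridlines: among the integer gridlines, it crosses the x-axis at x ∈ {-1, 1}; it misses every integer gridline on the z-axis.
Finally, putting this together gives p.

3*x^2 + 2*y^2 - 3*z^2 - 3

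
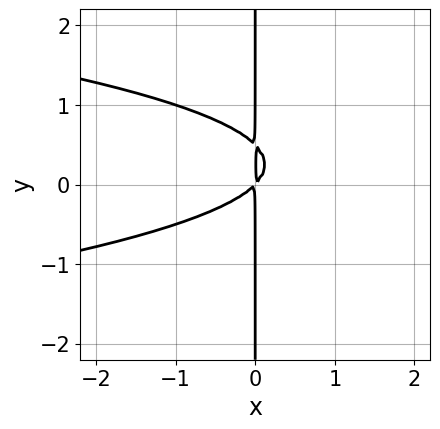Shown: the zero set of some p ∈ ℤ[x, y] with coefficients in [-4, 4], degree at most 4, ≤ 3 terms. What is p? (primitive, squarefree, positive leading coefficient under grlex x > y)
2*x*y^2 + x^2 - x*y

Degree: no degree-2 curve has this shape, so deg p = 3.
Checking where it meets the axes: every point of the y-axis in the box is on the curve.
These observations pin down the coefficients.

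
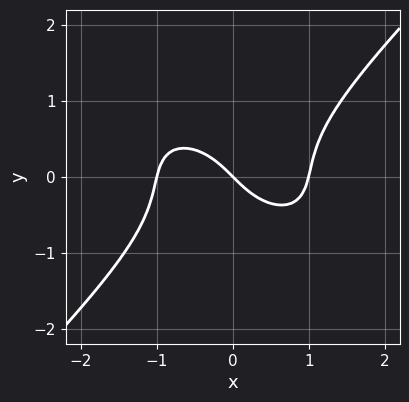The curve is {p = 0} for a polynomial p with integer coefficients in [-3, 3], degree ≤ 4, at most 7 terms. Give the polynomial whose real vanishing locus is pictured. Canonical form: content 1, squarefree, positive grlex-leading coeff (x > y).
2*x^3 + x^2*y - 3*y^3 - 2*x - 2*y

First, the degree is 3 — a generic line meets the curve in up to 3 points.
Next, reading off the gridlines: among the integer gridlines, it crosses the x-axis at x ∈ {-1, 0, 1}; it crosses the y-axis at the gridline y = 0.
Finally, matching integer coefficients to the picture gives p.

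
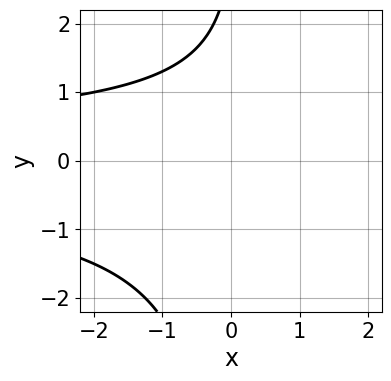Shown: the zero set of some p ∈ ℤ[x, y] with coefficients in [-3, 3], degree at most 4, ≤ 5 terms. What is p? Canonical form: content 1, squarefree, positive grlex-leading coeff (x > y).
x*y^2 - y + 3

First, degree: a generic line meets the curve in up to 3 points, so deg p = 3.
Then, from the axis intercepts and sections: no y-intercept at any integer in the box; the curve avoids every integer x-axis point in the box.
Finally, fitting integer coefficients to these (and the overall shape) gives p.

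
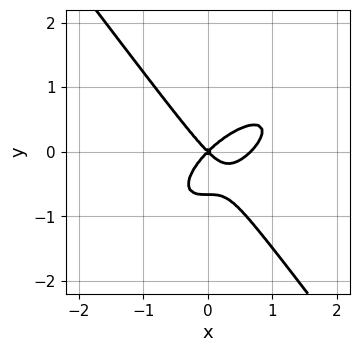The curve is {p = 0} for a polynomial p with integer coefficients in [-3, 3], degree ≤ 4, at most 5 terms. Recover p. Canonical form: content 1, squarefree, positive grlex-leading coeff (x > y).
3*x^3 - 3*x^2*y + 3*y^3 - 2*x^2 + 2*y^2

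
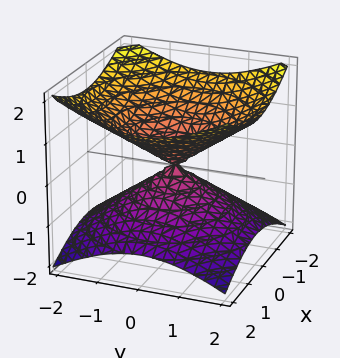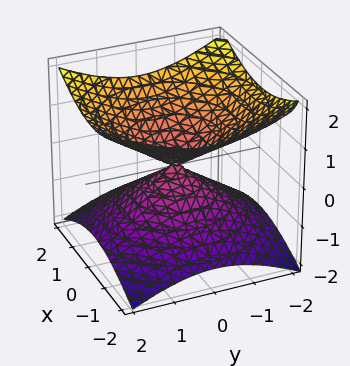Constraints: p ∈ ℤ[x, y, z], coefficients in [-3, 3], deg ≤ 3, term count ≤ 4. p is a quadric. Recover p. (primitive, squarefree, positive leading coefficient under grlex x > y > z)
1. Degree: a double cone through the origin; a quadric, so deg p = 2.
2. Symmetries: mirror symmetry z ↦ −z ⇒ only even powers of z; rotational symmetry about the z-axis ⇒ p depends on x, y only through x² + y².
3. Reading off the gridlines: a circular section at z = 1 has radius between 1 and 2; it crosses the x-axis at the gridline x = 0; one z-axis crossing is at z = 0.
4. These observations pin down the coefficients.

x^2 + y^2 - 2*z^2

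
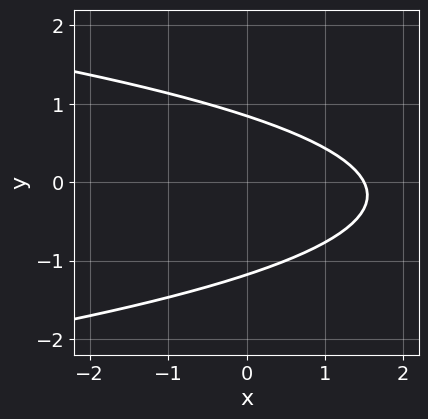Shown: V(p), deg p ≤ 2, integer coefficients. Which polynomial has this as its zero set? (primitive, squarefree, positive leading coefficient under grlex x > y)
3*y^2 + 2*x + y - 3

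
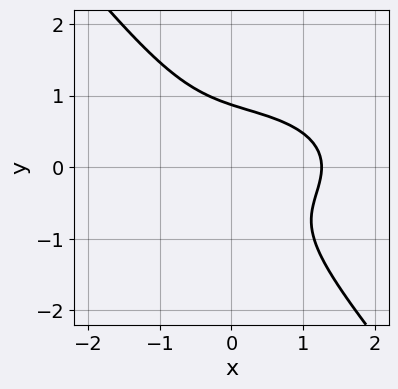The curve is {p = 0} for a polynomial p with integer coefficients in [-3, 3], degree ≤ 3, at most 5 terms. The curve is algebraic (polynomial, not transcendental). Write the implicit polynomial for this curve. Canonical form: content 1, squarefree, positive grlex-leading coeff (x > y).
The degree is 3 — no degree-2 curve has this shape.
Matching integer coefficients to the picture gives p.

x^3 + 3*x*y^2 + 3*y^3 - 2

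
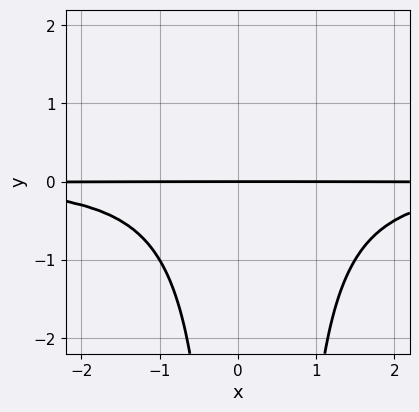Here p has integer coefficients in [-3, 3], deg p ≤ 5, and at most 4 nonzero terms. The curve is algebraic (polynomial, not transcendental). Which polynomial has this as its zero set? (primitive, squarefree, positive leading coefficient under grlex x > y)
First, deg p = 4. The shape is more complex than any degree-3 curve.
Next, from the visible intercepts: every point of the x-axis in the box is on the curve; it meets the y-axis at y = 0 (among the integer gridlines).
Finally, solving for integer coefficients yields p as stated.

2*x^2*y^2 - x*y^2 + 3*y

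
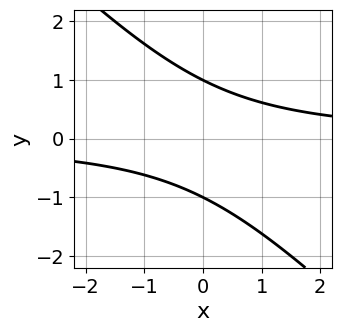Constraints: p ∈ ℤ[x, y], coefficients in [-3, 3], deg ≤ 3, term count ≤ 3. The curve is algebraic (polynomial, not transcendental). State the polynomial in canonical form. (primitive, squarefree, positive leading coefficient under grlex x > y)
x*y + y^2 - 1

(a) The degree is 2 — a generic line meets the curve in up to 2 points.
(b) Observable constraints: no x-intercept at any integer in the box; among the integer gridlines, it crosses the y-axis at y ∈ {-1, 1}.
(c) Solving for integer coefficients yields p as stated.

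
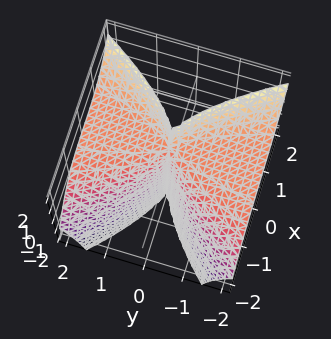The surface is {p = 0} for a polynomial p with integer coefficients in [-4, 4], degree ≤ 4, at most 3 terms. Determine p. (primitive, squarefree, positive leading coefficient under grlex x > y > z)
2*x^3 - 3*y^2*z + 3*y^2

The degree is 3 — no degree-2 surface has this shape.
Reading off the gridlines: it crosses the y-axis at the gridline y = 0; every point of the z-axis in the box is on the surface.
Together with the visible shape, these determine p as stated.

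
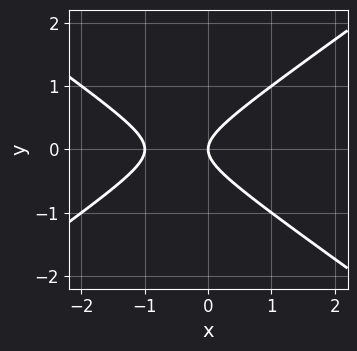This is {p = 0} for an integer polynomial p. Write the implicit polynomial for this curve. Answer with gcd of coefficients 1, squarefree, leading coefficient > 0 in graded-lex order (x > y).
(a) The degree is 2 — the shape is more complex than any degree-1 curve.
(b) Symmetries: it's symmetric under y → −y, forcing even powers of y.
(c) Observable constraints: it crosses the y-axis at the gridline y = 0; the x-axis gridline crossings are at x ∈ {-1, 0}.
(d) The integer polynomial consistent with all of this is the stated p.

x^2 - 2*y^2 + x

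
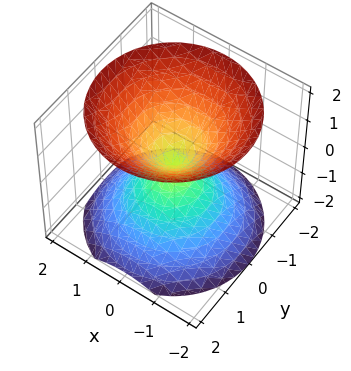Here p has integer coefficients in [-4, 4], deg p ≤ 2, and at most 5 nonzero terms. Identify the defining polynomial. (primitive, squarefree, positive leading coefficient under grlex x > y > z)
First, the picture has 2 separate pieces.
Then, deg p = 2.
Then, symmetries: rotational symmetry about the z-axis ⇒ p depends on x, y only through x² + y²; the z ↦ −z reflection is a symmetry, so z appears only in even powers.
Then, checking where it meets the axes: it crosses the y-axis at the gridline y = 0; one z-axis crossing is at z = 0.
Finally, the integer polynomial consistent with all of this is the stated p.

x^2 + y^2 - z^2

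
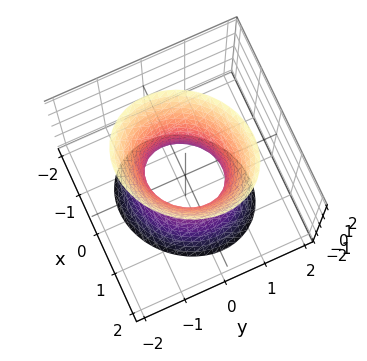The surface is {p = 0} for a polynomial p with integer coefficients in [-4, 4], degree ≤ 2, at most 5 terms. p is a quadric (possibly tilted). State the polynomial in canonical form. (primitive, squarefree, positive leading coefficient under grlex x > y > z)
(a) Degree: no degree-1 surface has this shape, so deg p = 2.
(b) Reading off the gridlines: it misses every integer gridline on the z-axis.
(c) Together with the visible shape, these determine p as stated.

3*x^2 - x*y + 3*y^2 - z^2 - 2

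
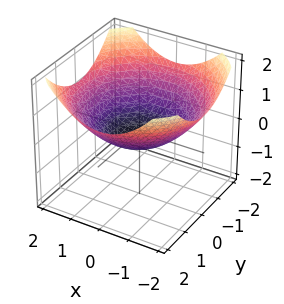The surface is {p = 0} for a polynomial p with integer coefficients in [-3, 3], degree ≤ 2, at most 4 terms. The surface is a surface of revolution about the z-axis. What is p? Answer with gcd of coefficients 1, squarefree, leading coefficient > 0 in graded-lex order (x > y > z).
x^2 + y^2 - 3*z - 1

The degree is 2 — no degree-1 surface has this shape.
By symmetry, the surface is invariant under rotation about z: p = q(x² + y², z).
Reading off the gridlines: among the integer gridlines, it crosses the y-axis at y ∈ {-1, 1}; a circular section at z = 0 has radius exactly 1.
Matching integer coefficients to the picture gives p.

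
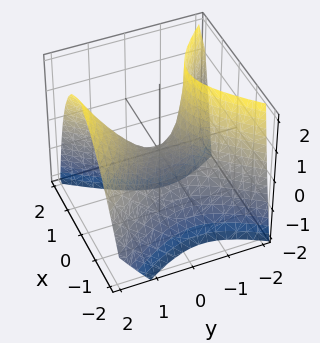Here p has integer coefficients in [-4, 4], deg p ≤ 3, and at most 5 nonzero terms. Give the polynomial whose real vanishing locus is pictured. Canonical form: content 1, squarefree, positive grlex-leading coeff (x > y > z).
3*x^2 - x*z - 2*y^2 + y*z + 2*z

Degree: the shape is more complex than any degree-1 surface, so deg p = 2.
From the axis intercepts and sections: it crosses the z-axis at the gridline z = 0; it crosses the y-axis at the gridline y = 0; it meets the x-axis at x = 0 (among the integer gridlines).
Assembling these constraints gives the stated polynomial.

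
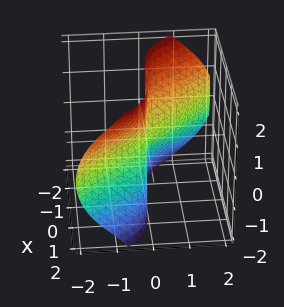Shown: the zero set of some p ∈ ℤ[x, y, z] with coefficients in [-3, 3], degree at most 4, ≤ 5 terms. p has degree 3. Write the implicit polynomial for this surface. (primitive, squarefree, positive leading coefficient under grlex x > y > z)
(a) deg p = 3. A generic line meets the surface in up to 3 points.
(b) Against the integer gridlines: it crosses the x-axis at the gridline x = 0; it crosses the y-axis at the gridline y = 0; the visible z-axis segment lies entirely on the surface.
(c) Matching integer coefficients to the picture gives p.

x^3 + 2*x*y^2 + 3*y^3 + 3*y*z^2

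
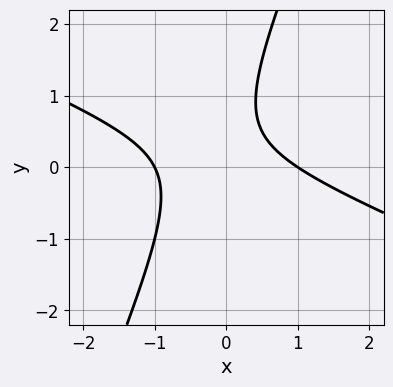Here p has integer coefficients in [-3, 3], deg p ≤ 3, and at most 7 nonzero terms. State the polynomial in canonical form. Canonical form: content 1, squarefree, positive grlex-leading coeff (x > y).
(a) Degree: the shape is more complex than any degree-1 curve, so deg p = 2.
(b) Observable constraints: no y-intercept at any integer in the box; among the integer gridlines, it crosses the x-axis at x ∈ {-1, 1}.
(c) Fitting integer coefficients to these (and the overall shape) gives p.

x^2 + 2*x*y - y^2 + y - 1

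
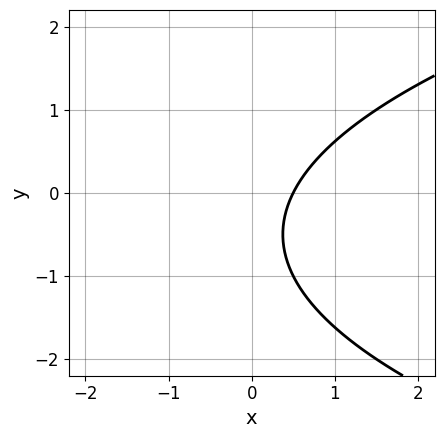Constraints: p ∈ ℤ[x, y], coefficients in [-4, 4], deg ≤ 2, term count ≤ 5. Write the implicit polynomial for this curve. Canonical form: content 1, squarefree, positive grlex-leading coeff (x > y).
(a) The degree is 2 — the shape is more complex than any degree-1 curve.
(b) Checking where it meets the axes: it misses every integer gridline on the y-axis.
(c) Solving for integer coefficients yields p as stated.

y^2 - 2*x + y + 1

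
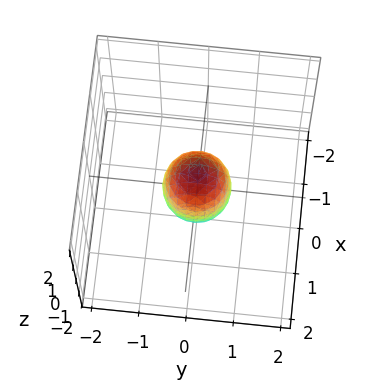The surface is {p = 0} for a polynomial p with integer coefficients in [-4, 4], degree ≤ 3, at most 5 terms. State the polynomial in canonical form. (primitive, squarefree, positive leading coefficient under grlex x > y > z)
1. The degree is 2 — the shape is more complex than any degree-1 surface.
2. Symmetries: the surface is invariant under rotation about z: p = q(x² + y², z).
3. From the axis intercepts and sections: a circular section at z = 0 has radius between 0 and 1; the z-axis gridline crossings are at z ∈ {-1, 1}.
4. Solving for integer coefficients yields p as stated.

2*x^2 + 2*y^2 + z^2 - 1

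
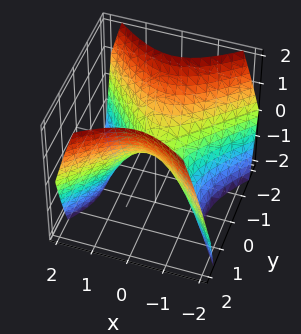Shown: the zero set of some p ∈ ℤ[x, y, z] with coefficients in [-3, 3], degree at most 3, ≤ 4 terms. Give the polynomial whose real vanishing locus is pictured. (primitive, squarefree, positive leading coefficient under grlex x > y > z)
1. deg p = 2. A saddle surface; a quadric.
2. Symmetries: mirror symmetry x ↦ −x ⇒ only even powers of x; the y ↦ −y reflection is a symmetry, so y appears only in even powers.
3. From the axis intercepts and sections: one x-axis crossing is at x = 0; one z-axis crossing is at z = 0; one y-axis crossing is at y = 0.
4. Matching integer coefficients to the picture gives p.

x^2 - y^2 + z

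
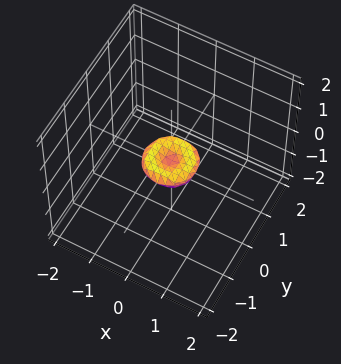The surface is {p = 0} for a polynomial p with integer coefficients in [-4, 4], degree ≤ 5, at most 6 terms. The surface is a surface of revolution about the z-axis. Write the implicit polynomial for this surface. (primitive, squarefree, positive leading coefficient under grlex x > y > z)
2*x^4 + 4*x^2*y^2 + 2*y^4 - x^2 - y^2 + 3*z^2

(a) Degree: a generic line meets the surface in up to 4 points, so deg p = 4.
(b) By symmetry, every cross-section ⟂ z is a circle, so x, y appear only via x² + y².
(c) Observable constraints: a circular section at z = 0 has radius between 0 and 1; it meets the x-axis at x = 0 (among the integer gridlines); it crosses the y-axis at the gridline y = 0; one z-axis crossing is at z = 0.
(d) Putting this together gives p.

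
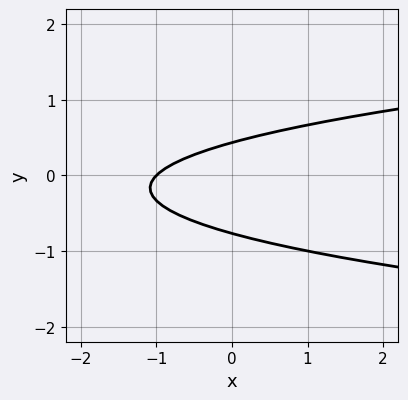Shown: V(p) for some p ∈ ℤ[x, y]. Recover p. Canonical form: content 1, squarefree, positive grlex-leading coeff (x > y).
3*y^2 - x + y - 1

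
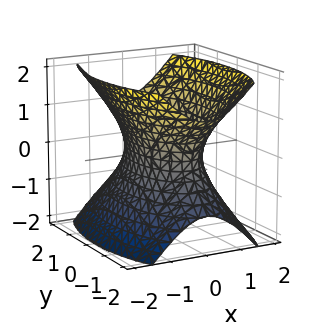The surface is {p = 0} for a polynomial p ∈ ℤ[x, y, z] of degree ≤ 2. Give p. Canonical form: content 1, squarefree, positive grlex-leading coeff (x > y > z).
3*x^2 + y^2 - 2*z^2 - 2

(a) The degree is 2 — an hourglass — one-sheet hyperboloid; a quadric.
(b) Symmetries: mirror symmetry x ↦ −x ⇒ only even powers of x; it's symmetric under z → −z, forcing even powers of z; the y ↦ −y reflection is a symmetry, so y appears only in even powers.
(c) From the axis intercepts and sections: no z-intercept at any integer in the box.
(d) These observations pin down the coefficients.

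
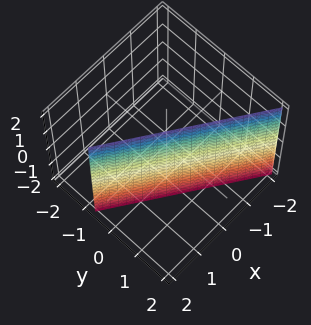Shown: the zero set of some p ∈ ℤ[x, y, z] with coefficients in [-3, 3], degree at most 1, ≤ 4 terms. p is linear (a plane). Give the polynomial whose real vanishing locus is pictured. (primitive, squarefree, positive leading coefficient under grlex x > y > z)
2*x + 3*y - 2

1. deg p = 1.
2. From the axis intercepts and sections: the surface avoids every integer z-axis point in the box; it crosses the x-axis at the gridline x = 1.
3. Assembling these constraints gives the stated polynomial.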